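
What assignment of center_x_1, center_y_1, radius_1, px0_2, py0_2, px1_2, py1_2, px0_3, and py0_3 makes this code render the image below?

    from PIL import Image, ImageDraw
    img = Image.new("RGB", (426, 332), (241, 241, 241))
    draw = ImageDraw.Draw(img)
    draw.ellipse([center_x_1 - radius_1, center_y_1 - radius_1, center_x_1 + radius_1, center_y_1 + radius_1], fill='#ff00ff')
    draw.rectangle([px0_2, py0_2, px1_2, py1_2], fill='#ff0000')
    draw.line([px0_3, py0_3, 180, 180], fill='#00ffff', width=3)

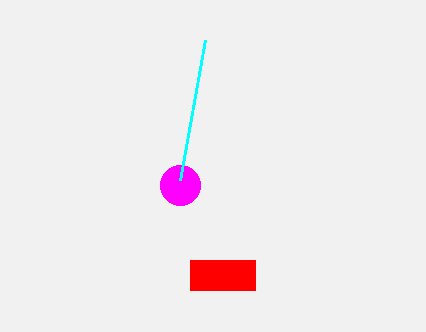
center_x_1 = 180, center_y_1 = 185, radius_1 = 20, px0_2 = 190, py0_2 = 260, px1_2 = 255, py1_2 = 290, px0_3 = 205, py0_3 = 40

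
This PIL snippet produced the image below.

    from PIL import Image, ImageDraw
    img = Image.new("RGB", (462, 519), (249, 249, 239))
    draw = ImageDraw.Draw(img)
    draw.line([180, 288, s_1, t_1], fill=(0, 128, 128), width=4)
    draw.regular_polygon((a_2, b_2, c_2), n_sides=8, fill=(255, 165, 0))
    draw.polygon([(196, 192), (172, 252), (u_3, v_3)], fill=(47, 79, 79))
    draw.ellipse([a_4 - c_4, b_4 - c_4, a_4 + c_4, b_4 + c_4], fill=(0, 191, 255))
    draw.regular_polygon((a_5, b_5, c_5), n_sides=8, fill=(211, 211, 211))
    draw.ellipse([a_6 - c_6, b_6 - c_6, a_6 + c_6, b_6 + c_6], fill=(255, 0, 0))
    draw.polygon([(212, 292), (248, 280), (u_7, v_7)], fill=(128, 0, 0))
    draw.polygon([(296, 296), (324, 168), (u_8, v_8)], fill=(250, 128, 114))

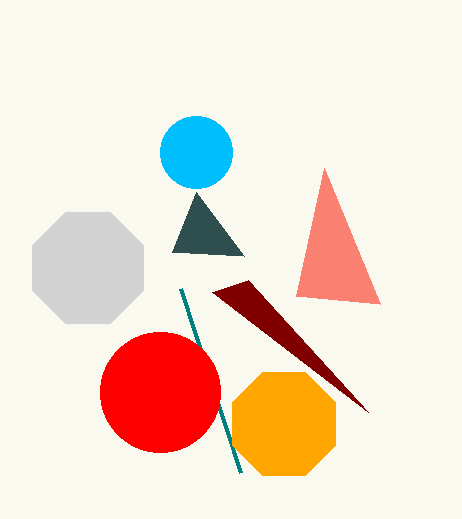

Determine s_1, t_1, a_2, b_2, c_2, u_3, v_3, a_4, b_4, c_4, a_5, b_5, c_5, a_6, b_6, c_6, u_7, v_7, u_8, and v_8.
s_1 = 240, t_1 = 472, a_2 = 284, b_2 = 424, c_2 = 56, u_3 = 244, v_3 = 256, a_4 = 196, b_4 = 152, c_4 = 36, a_5 = 88, b_5 = 268, c_5 = 60, a_6 = 160, b_6 = 392, c_6 = 60, u_7 = 368, v_7 = 412, u_8 = 380, v_8 = 304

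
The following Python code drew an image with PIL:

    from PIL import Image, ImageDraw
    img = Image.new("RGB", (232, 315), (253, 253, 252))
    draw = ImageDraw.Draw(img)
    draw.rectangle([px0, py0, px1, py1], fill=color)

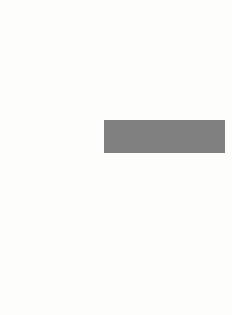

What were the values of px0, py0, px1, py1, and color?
px0 = 104
py0 = 120
px1 = 224
py1 = 152
color = 'gray'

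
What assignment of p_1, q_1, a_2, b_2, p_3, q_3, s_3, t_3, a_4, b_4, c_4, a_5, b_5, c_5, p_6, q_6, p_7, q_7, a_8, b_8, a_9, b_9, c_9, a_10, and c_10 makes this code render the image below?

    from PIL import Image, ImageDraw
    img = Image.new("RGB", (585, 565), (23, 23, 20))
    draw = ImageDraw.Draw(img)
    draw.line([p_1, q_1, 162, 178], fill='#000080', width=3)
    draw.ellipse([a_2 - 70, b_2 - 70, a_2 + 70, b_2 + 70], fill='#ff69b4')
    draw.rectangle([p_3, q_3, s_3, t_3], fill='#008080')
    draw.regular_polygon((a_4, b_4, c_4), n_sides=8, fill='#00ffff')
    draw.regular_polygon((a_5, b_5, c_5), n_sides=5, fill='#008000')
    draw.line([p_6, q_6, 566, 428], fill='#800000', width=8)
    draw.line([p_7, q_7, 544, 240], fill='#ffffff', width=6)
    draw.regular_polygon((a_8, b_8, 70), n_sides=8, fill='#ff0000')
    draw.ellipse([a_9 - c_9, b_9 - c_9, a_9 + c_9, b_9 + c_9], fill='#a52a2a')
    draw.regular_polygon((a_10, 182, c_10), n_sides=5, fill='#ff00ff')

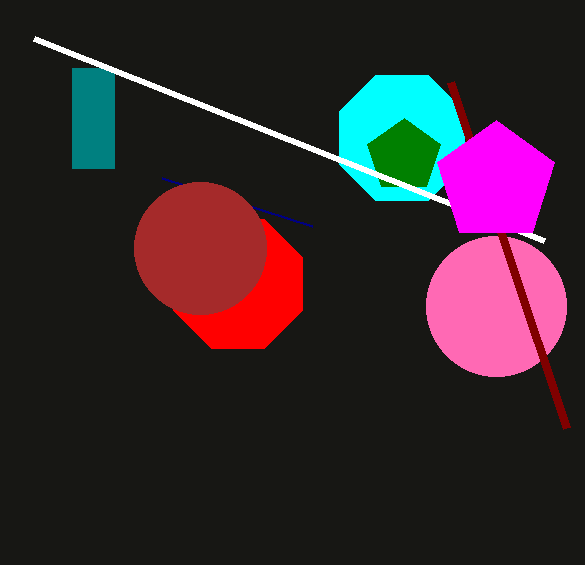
p_1 = 312; q_1 = 226; a_2 = 496; b_2 = 306; p_3 = 72; q_3 = 68; s_3 = 114; t_3 = 168; a_4 = 402; b_4 = 138; c_4 = 68; a_5 = 404; b_5 = 156; c_5 = 38; p_6 = 450; q_6 = 82; p_7 = 34; q_7 = 38; a_8 = 238; b_8 = 284; a_9 = 200; b_9 = 248; c_9 = 66; a_10 = 496; c_10 = 62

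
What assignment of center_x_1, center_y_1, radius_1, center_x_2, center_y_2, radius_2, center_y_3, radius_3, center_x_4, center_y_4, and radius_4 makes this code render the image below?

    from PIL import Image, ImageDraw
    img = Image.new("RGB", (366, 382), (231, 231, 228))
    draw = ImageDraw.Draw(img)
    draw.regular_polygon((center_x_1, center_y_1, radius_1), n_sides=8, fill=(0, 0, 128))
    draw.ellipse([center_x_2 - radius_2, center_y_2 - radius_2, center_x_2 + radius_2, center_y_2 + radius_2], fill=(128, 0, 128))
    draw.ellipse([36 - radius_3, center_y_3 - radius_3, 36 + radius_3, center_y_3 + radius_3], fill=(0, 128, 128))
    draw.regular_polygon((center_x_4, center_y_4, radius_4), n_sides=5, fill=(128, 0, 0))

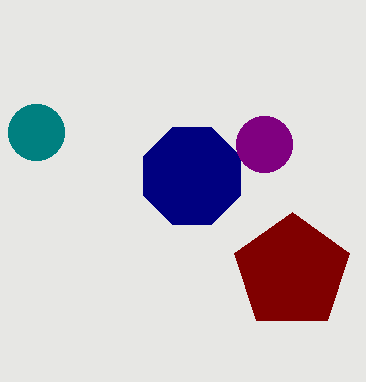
center_x_1 = 192, center_y_1 = 176, radius_1 = 52, center_x_2 = 264, center_y_2 = 144, radius_2 = 28, center_y_3 = 132, radius_3 = 28, center_x_4 = 292, center_y_4 = 272, radius_4 = 60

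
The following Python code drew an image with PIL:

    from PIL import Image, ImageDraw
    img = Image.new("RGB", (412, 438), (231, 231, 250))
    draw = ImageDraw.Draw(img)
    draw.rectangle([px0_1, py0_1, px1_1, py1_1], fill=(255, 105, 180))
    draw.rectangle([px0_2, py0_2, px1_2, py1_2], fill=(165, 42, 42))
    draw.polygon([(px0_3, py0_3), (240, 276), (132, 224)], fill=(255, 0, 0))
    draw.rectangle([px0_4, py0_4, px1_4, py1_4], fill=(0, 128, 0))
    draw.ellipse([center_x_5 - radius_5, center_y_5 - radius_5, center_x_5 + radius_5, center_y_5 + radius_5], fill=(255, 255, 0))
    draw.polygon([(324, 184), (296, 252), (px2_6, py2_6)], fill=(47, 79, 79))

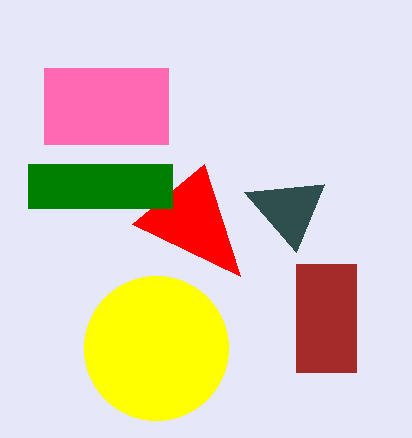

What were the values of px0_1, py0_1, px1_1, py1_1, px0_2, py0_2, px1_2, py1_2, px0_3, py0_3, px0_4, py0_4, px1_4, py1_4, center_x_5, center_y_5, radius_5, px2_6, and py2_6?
px0_1 = 44; py0_1 = 68; px1_1 = 168; py1_1 = 144; px0_2 = 296; py0_2 = 264; px1_2 = 356; py1_2 = 372; px0_3 = 204; py0_3 = 164; px0_4 = 28; py0_4 = 164; px1_4 = 172; py1_4 = 208; center_x_5 = 156; center_y_5 = 348; radius_5 = 72; px2_6 = 244; py2_6 = 192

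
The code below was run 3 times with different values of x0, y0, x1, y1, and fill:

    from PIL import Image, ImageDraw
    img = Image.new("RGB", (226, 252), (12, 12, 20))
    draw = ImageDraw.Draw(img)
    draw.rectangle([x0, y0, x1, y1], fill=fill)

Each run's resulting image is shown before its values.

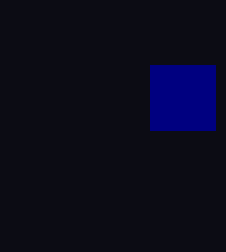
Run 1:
x0 = 150
y0 = 65
x1 = 215
y1 = 130
fill = 'navy'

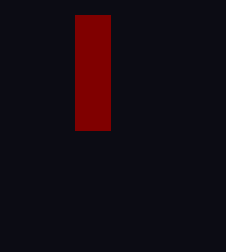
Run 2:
x0 = 75
y0 = 15
x1 = 110
y1 = 130
fill = 'maroon'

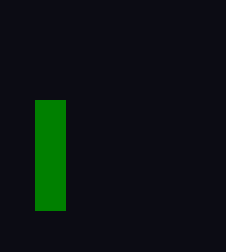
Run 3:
x0 = 35; y0 = 100; x1 = 65; y1 = 210; fill = 'green'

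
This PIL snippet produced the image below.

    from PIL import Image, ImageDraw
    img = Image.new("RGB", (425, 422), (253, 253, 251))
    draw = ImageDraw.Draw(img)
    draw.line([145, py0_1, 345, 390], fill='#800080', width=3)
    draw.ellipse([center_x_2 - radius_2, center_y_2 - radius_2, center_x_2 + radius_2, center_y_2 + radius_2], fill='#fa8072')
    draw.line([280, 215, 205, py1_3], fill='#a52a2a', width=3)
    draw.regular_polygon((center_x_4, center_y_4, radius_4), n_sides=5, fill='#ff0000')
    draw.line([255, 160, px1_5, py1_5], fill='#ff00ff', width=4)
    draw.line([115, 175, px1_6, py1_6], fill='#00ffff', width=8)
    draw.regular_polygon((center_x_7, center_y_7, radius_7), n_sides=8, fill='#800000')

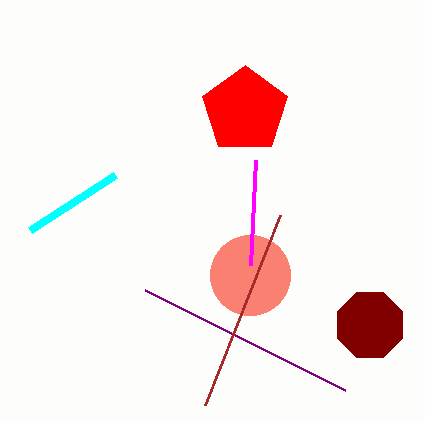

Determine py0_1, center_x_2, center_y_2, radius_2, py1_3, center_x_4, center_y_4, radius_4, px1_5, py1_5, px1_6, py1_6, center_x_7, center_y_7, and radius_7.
py0_1 = 290
center_x_2 = 250
center_y_2 = 275
radius_2 = 40
py1_3 = 405
center_x_4 = 245
center_y_4 = 110
radius_4 = 45
px1_5 = 250
py1_5 = 265
px1_6 = 30
py1_6 = 230
center_x_7 = 370
center_y_7 = 325
radius_7 = 35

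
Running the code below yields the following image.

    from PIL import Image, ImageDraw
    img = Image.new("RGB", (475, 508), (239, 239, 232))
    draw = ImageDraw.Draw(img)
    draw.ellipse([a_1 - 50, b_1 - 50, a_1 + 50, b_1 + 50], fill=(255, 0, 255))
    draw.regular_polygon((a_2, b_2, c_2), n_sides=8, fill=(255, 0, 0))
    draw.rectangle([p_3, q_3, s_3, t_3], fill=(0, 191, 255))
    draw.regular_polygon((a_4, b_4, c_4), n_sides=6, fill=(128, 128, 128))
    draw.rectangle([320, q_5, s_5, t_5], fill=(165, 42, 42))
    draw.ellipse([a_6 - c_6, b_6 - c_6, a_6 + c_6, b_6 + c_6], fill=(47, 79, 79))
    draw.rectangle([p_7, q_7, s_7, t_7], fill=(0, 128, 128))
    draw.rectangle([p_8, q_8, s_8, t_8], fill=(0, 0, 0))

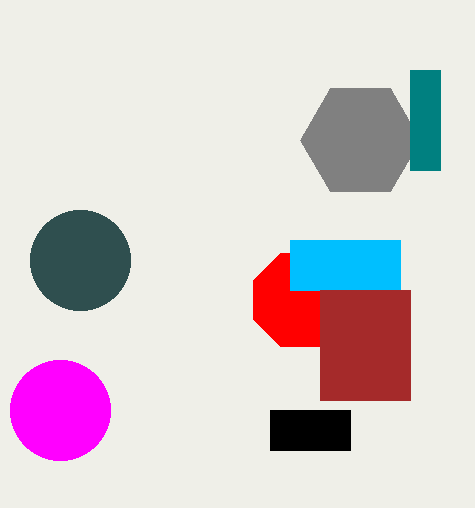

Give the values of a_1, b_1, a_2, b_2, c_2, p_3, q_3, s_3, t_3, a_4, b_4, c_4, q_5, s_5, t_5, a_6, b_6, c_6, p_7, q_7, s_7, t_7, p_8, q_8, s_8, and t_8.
a_1 = 60
b_1 = 410
a_2 = 300
b_2 = 300
c_2 = 50
p_3 = 290
q_3 = 240
s_3 = 400
t_3 = 290
a_4 = 360
b_4 = 140
c_4 = 60
q_5 = 290
s_5 = 410
t_5 = 400
a_6 = 80
b_6 = 260
c_6 = 50
p_7 = 410
q_7 = 70
s_7 = 440
t_7 = 170
p_8 = 270
q_8 = 410
s_8 = 350
t_8 = 450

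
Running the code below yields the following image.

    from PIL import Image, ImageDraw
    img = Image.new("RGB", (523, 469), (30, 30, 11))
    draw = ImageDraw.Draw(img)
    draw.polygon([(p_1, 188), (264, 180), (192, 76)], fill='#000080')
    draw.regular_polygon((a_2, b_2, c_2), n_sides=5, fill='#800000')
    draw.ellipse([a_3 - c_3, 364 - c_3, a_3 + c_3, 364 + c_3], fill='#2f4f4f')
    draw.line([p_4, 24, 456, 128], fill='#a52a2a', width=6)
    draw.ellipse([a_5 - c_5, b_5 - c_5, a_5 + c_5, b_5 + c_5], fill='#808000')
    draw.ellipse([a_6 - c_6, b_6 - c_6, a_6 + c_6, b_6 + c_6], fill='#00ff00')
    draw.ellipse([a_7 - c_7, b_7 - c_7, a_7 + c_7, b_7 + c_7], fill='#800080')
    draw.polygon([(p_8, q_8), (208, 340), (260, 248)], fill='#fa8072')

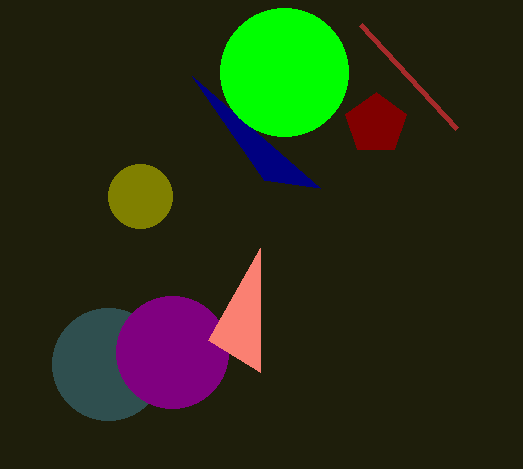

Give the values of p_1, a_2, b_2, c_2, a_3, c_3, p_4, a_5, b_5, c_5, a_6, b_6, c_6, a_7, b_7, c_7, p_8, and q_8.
p_1 = 320; a_2 = 376; b_2 = 124; c_2 = 32; a_3 = 108; c_3 = 56; p_4 = 360; a_5 = 140; b_5 = 196; c_5 = 32; a_6 = 284; b_6 = 72; c_6 = 64; a_7 = 172; b_7 = 352; c_7 = 56; p_8 = 260; q_8 = 372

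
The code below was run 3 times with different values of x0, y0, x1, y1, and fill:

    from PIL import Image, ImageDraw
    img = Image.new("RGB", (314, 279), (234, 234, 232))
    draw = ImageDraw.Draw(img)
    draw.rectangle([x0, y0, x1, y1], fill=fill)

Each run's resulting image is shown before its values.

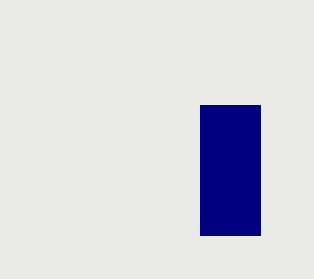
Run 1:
x0 = 200
y0 = 105
x1 = 260
y1 = 235
fill = 'navy'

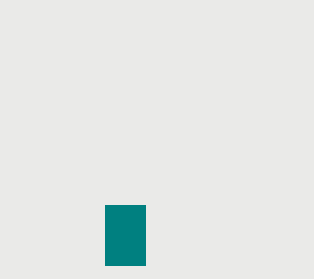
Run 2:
x0 = 105
y0 = 205
x1 = 145
y1 = 265
fill = 'teal'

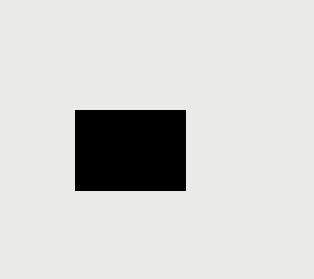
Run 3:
x0 = 75, y0 = 110, x1 = 185, y1 = 190, fill = 'black'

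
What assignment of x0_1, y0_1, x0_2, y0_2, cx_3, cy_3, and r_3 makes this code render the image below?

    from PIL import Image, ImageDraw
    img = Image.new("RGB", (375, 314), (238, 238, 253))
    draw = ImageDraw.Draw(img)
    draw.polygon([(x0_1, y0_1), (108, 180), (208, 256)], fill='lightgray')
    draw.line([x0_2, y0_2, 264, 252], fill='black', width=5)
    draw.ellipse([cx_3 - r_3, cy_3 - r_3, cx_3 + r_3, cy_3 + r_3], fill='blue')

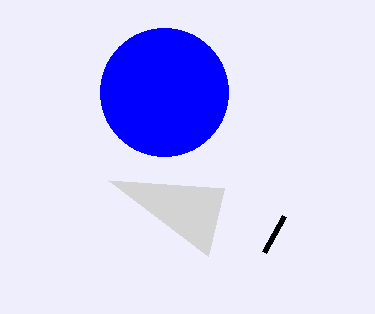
x0_1 = 224; y0_1 = 188; x0_2 = 284; y0_2 = 216; cx_3 = 164; cy_3 = 92; r_3 = 64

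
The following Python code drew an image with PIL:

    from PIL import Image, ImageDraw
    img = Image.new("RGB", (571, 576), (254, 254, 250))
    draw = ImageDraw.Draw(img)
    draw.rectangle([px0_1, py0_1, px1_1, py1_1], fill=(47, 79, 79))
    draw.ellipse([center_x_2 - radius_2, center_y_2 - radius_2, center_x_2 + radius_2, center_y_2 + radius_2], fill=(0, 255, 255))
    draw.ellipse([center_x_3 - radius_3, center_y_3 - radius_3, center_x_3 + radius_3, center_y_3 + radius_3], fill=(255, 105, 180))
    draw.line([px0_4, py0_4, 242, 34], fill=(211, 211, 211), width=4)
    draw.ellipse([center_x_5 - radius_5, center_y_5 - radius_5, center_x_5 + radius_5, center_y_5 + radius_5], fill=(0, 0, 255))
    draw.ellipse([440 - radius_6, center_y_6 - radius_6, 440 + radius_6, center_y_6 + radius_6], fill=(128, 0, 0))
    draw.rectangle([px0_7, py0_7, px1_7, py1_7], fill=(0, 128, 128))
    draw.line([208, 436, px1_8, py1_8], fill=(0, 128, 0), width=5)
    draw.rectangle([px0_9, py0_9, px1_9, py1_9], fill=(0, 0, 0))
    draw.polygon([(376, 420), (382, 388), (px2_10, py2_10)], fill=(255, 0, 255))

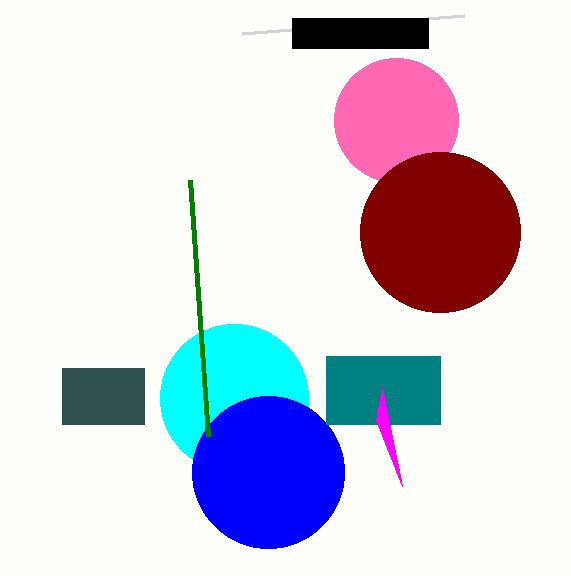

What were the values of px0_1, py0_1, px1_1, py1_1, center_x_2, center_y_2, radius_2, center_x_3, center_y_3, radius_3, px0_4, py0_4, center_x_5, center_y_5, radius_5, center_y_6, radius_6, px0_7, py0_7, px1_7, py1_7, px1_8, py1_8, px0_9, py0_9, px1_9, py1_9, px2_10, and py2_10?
px0_1 = 62
py0_1 = 368
px1_1 = 144
py1_1 = 424
center_x_2 = 234
center_y_2 = 398
radius_2 = 74
center_x_3 = 396
center_y_3 = 120
radius_3 = 62
px0_4 = 464
py0_4 = 16
center_x_5 = 268
center_y_5 = 472
radius_5 = 76
center_y_6 = 232
radius_6 = 80
px0_7 = 326
py0_7 = 356
px1_7 = 440
py1_7 = 424
px1_8 = 190
py1_8 = 180
px0_9 = 292
py0_9 = 18
px1_9 = 428
py1_9 = 48
px2_10 = 402
py2_10 = 486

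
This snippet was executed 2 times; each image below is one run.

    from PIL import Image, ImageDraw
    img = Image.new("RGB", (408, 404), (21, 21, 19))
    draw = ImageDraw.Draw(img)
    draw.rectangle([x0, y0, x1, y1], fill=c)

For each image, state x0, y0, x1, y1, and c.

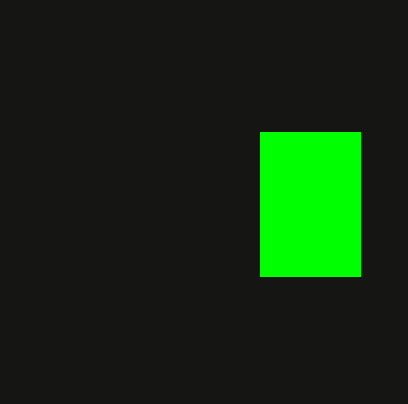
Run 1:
x0 = 260
y0 = 132
x1 = 360
y1 = 276
c = 'lime'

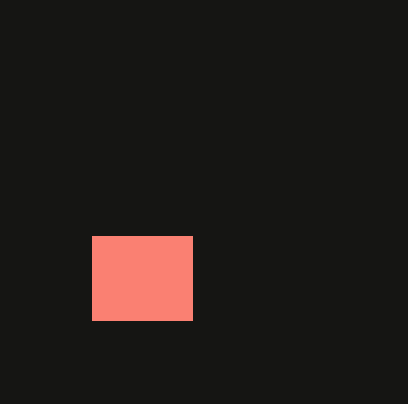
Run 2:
x0 = 92, y0 = 236, x1 = 192, y1 = 320, c = 'salmon'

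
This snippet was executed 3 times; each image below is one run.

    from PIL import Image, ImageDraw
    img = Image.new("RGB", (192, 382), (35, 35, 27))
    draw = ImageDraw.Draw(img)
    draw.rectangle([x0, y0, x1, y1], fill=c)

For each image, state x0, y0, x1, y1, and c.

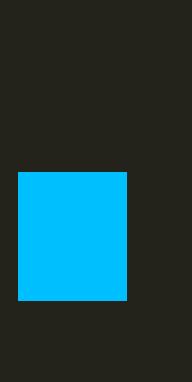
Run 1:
x0 = 18
y0 = 172
x1 = 126
y1 = 300
c = 'deepskyblue'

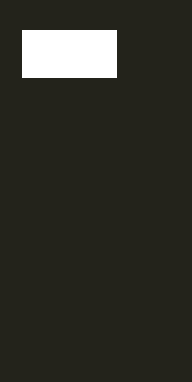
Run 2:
x0 = 22, y0 = 30, x1 = 116, y1 = 77, c = 'white'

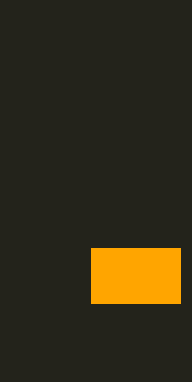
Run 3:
x0 = 91; y0 = 248; x1 = 180; y1 = 303; c = 'orange'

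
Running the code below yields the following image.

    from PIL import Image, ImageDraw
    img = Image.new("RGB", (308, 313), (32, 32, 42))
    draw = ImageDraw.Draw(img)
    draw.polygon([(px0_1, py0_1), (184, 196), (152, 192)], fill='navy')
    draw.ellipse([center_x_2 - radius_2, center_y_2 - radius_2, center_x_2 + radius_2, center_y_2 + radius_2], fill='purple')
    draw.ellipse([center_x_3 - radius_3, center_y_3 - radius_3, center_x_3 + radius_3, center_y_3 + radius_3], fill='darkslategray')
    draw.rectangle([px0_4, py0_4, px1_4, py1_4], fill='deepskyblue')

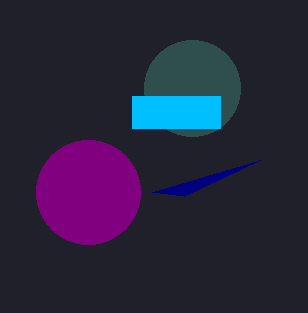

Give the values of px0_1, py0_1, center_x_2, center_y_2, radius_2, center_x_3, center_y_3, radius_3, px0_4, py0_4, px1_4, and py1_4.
px0_1 = 260
py0_1 = 160
center_x_2 = 88
center_y_2 = 192
radius_2 = 52
center_x_3 = 192
center_y_3 = 88
radius_3 = 48
px0_4 = 132
py0_4 = 96
px1_4 = 220
py1_4 = 128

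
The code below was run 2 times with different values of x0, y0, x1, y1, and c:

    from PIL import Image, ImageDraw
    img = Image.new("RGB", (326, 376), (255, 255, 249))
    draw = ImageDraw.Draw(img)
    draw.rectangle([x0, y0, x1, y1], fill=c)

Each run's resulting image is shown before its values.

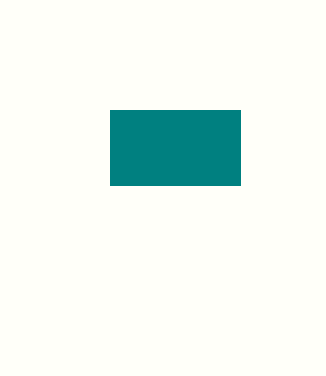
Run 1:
x0 = 110; y0 = 110; x1 = 240; y1 = 185; c = 'teal'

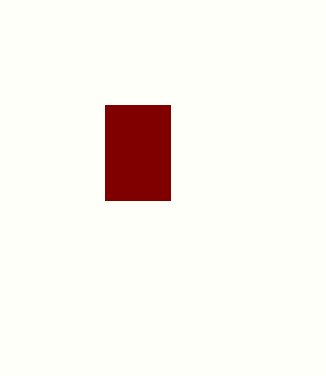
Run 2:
x0 = 105; y0 = 105; x1 = 170; y1 = 200; c = 'maroon'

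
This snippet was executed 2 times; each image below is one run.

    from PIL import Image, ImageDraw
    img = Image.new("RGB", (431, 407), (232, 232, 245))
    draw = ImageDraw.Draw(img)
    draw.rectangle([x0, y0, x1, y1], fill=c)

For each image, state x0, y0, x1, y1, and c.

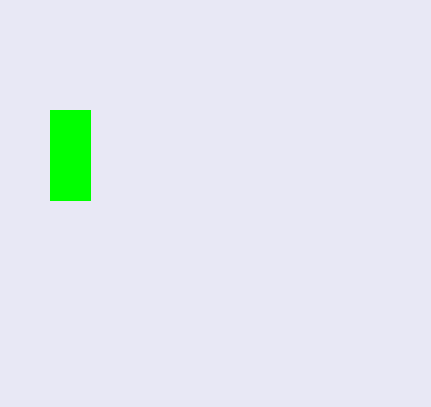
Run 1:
x0 = 50; y0 = 110; x1 = 90; y1 = 200; c = 'lime'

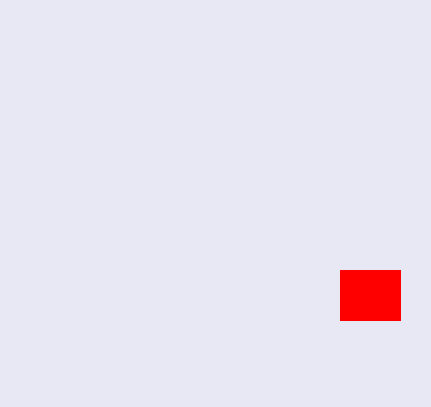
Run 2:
x0 = 340; y0 = 270; x1 = 400; y1 = 320; c = 'red'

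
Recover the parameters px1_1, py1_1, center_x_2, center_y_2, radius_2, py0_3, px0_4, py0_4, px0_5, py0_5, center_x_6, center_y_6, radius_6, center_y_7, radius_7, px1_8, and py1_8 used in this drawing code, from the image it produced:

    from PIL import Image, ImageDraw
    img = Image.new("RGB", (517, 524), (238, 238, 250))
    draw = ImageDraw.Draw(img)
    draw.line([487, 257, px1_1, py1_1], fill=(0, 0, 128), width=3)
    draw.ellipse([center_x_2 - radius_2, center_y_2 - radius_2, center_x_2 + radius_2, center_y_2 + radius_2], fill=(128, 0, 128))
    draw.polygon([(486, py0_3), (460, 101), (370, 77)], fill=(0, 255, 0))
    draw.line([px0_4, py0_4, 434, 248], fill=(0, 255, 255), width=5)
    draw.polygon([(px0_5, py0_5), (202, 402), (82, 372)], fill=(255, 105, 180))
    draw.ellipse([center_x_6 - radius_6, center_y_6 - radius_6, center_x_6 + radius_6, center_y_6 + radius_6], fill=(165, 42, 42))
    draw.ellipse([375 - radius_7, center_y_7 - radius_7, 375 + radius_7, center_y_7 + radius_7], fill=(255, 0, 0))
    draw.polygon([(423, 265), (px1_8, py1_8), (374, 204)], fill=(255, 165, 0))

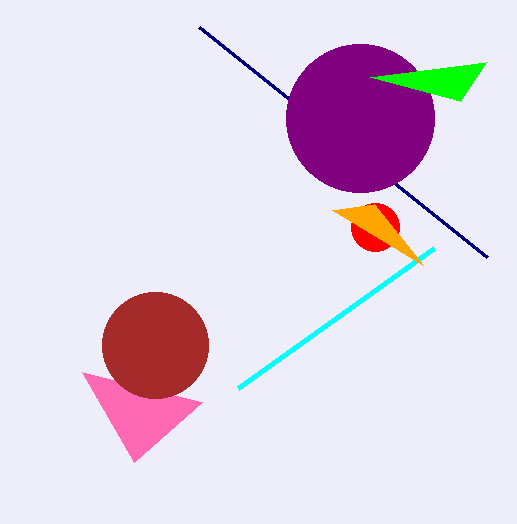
px1_1 = 199, py1_1 = 27, center_x_2 = 360, center_y_2 = 118, radius_2 = 74, py0_3 = 62, px0_4 = 238, py0_4 = 388, px0_5 = 134, py0_5 = 462, center_x_6 = 155, center_y_6 = 345, radius_6 = 53, center_y_7 = 227, radius_7 = 24, px1_8 = 332, py1_8 = 210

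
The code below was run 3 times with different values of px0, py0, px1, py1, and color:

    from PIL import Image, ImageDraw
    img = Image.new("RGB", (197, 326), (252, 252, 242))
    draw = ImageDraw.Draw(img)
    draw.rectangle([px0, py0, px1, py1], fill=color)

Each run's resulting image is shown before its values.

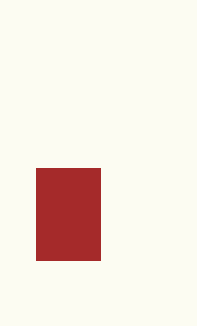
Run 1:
px0 = 36
py0 = 168
px1 = 100
py1 = 260
color = 'brown'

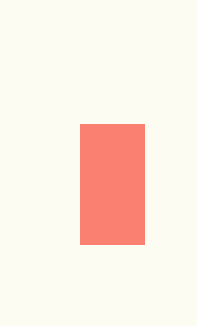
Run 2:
px0 = 80, py0 = 124, px1 = 144, py1 = 244, color = 'salmon'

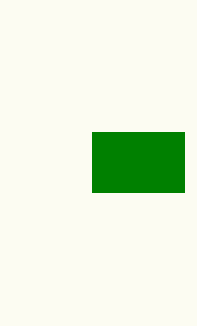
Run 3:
px0 = 92
py0 = 132
px1 = 184
py1 = 192
color = 'green'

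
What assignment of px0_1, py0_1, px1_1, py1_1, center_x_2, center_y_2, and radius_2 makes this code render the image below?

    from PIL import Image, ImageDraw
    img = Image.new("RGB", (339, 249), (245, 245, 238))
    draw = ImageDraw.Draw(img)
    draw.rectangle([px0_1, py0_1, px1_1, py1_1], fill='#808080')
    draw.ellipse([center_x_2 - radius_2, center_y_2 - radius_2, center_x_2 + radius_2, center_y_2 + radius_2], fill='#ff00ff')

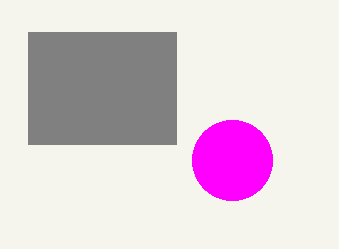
px0_1 = 28; py0_1 = 32; px1_1 = 176; py1_1 = 144; center_x_2 = 232; center_y_2 = 160; radius_2 = 40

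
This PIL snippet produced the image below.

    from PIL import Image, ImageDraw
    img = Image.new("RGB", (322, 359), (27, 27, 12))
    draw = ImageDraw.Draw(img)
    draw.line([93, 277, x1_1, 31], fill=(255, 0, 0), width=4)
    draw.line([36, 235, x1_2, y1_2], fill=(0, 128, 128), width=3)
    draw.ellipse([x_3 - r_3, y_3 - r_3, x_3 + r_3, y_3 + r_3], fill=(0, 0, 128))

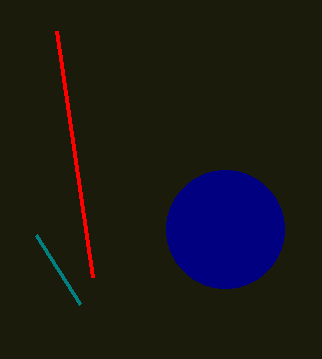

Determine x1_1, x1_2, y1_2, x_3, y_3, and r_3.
x1_1 = 57; x1_2 = 80; y1_2 = 304; x_3 = 225; y_3 = 229; r_3 = 59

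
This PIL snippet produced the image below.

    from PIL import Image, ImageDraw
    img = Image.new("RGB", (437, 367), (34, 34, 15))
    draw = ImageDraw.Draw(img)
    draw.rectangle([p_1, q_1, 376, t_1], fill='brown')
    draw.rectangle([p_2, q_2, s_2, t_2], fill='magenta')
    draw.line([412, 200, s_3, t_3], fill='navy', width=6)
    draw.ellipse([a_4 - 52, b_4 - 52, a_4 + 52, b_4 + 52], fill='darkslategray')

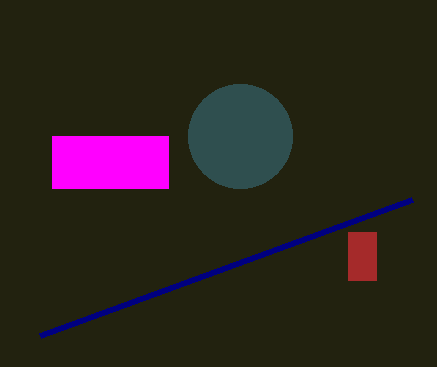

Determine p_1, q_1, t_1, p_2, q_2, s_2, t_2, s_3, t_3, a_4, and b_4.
p_1 = 348
q_1 = 232
t_1 = 280
p_2 = 52
q_2 = 136
s_2 = 168
t_2 = 188
s_3 = 40
t_3 = 336
a_4 = 240
b_4 = 136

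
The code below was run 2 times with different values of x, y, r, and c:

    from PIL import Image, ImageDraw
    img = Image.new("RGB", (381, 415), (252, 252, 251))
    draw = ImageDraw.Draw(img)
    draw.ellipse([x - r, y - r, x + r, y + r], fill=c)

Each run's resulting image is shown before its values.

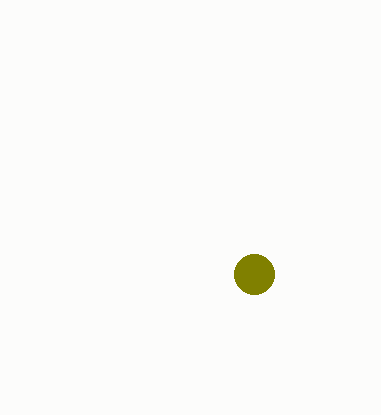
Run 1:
x = 254; y = 274; r = 20; c = 'olive'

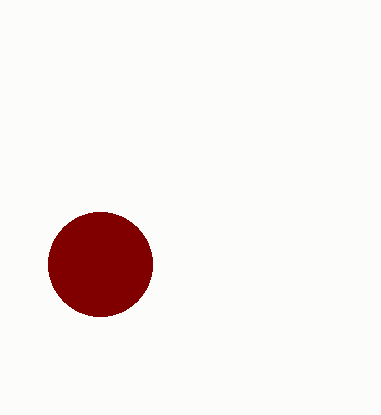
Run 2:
x = 100
y = 264
r = 52
c = 'maroon'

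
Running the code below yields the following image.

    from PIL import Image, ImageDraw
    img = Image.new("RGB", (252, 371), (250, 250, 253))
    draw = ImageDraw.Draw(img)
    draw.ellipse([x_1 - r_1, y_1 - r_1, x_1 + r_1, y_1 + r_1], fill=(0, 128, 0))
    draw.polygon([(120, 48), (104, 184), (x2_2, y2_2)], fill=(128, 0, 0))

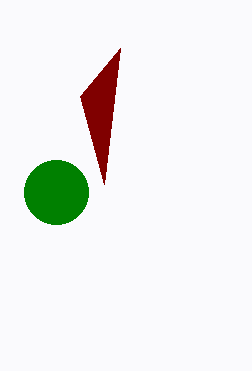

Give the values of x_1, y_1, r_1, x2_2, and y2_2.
x_1 = 56; y_1 = 192; r_1 = 32; x2_2 = 80; y2_2 = 96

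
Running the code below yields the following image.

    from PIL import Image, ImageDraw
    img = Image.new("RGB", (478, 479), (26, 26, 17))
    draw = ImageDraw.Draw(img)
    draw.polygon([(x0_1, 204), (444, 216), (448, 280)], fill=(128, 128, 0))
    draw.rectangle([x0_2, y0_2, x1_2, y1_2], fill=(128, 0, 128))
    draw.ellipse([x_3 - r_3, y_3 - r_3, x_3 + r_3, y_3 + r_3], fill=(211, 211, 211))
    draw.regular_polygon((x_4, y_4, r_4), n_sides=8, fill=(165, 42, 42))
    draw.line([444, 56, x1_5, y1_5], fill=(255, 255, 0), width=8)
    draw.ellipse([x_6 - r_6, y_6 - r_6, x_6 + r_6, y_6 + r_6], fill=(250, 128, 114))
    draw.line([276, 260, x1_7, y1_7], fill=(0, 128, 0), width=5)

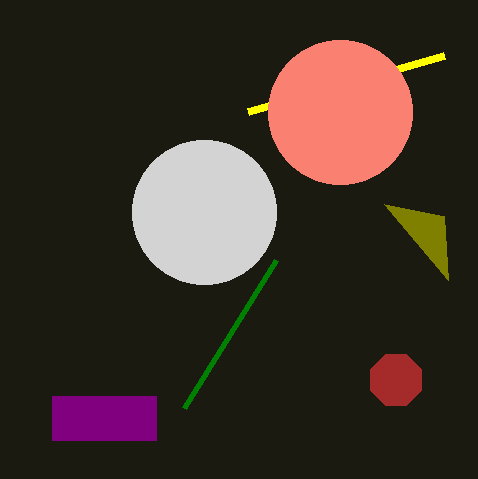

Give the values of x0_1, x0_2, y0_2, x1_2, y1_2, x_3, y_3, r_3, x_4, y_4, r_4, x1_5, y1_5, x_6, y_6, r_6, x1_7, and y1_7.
x0_1 = 384, x0_2 = 52, y0_2 = 396, x1_2 = 156, y1_2 = 440, x_3 = 204, y_3 = 212, r_3 = 72, x_4 = 396, y_4 = 380, r_4 = 28, x1_5 = 248, y1_5 = 112, x_6 = 340, y_6 = 112, r_6 = 72, x1_7 = 184, y1_7 = 408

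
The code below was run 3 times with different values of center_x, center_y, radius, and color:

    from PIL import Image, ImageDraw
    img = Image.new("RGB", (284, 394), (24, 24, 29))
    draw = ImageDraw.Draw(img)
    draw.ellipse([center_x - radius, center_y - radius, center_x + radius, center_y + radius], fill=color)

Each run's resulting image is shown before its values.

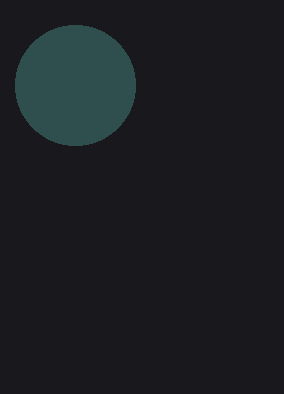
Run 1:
center_x = 75
center_y = 85
radius = 60
color = 'darkslategray'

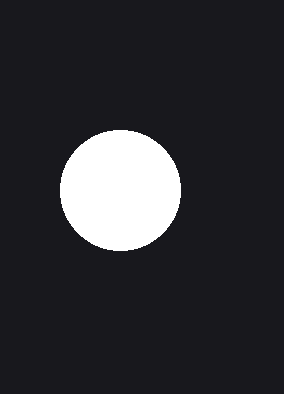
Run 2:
center_x = 120; center_y = 190; radius = 60; color = 'white'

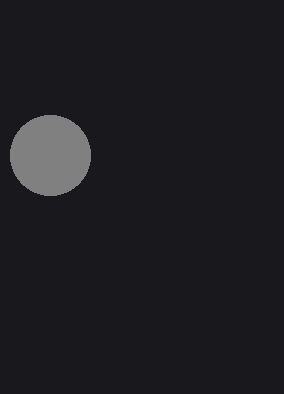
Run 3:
center_x = 50
center_y = 155
radius = 40
color = 'gray'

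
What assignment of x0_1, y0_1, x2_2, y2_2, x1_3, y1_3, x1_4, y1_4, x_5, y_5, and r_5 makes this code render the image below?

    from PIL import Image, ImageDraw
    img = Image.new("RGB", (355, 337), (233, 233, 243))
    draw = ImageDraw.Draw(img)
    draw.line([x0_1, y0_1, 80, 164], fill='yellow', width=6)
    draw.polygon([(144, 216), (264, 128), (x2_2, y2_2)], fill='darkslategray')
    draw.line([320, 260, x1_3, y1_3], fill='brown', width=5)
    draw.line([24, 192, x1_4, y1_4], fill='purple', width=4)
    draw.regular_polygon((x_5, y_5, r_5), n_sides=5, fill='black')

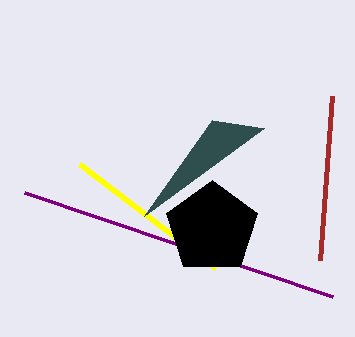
x0_1 = 216
y0_1 = 268
x2_2 = 212
y2_2 = 120
x1_3 = 332
y1_3 = 96
x1_4 = 332
y1_4 = 296
x_5 = 212
y_5 = 228
r_5 = 48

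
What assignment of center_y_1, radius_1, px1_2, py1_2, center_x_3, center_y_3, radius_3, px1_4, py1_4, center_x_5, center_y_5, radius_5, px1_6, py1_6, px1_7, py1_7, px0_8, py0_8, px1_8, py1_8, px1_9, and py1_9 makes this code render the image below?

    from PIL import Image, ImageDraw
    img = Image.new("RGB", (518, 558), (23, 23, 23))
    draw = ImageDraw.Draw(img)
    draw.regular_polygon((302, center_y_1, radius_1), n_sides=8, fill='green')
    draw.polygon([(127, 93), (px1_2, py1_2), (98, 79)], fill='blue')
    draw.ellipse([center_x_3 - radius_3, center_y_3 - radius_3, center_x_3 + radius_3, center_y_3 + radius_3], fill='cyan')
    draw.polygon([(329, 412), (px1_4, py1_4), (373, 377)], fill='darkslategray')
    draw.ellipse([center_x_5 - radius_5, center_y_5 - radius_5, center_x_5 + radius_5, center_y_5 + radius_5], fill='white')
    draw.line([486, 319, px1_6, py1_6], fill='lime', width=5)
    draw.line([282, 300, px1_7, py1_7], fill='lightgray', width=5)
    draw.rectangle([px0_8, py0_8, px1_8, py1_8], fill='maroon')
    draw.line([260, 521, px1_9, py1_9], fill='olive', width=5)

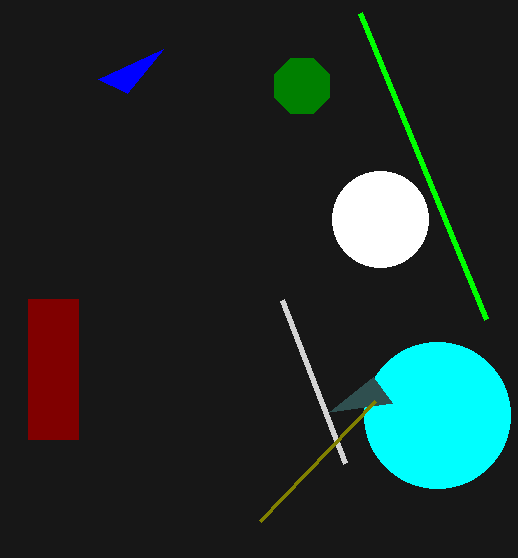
center_y_1 = 86; radius_1 = 30; px1_2 = 163; py1_2 = 49; center_x_3 = 437; center_y_3 = 415; radius_3 = 73; px1_4 = 392; py1_4 = 403; center_x_5 = 380; center_y_5 = 219; radius_5 = 48; px1_6 = 360; py1_6 = 13; px1_7 = 345; py1_7 = 463; px0_8 = 28; py0_8 = 299; px1_8 = 78; py1_8 = 439; px1_9 = 375; py1_9 = 401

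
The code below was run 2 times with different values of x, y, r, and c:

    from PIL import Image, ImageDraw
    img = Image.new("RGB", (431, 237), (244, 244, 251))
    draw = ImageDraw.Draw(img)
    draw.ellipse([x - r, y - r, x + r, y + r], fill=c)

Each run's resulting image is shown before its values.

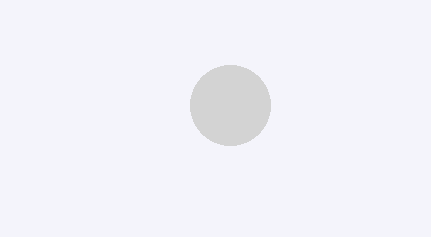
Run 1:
x = 230, y = 105, r = 40, c = 'lightgray'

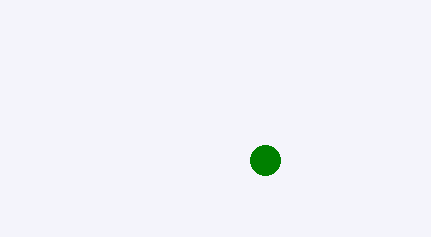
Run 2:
x = 265; y = 160; r = 15; c = 'green'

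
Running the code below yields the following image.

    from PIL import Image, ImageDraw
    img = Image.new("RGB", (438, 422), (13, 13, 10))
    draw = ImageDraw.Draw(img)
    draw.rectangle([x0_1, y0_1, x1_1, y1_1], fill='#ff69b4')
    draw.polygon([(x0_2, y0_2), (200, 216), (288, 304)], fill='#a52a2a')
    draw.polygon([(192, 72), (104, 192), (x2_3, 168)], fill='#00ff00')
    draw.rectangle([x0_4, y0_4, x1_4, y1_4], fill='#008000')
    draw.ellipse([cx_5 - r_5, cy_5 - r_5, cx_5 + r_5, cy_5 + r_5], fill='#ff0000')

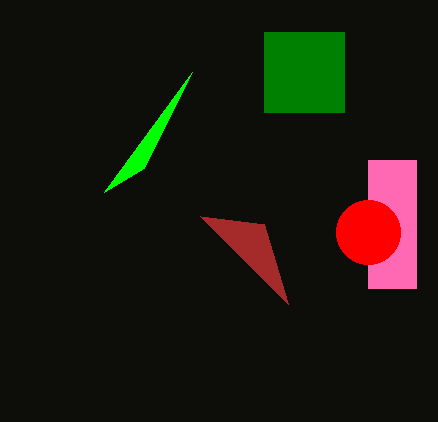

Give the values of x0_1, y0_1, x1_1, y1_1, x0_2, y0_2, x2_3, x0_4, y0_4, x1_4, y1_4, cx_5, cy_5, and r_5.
x0_1 = 368; y0_1 = 160; x1_1 = 416; y1_1 = 288; x0_2 = 264; y0_2 = 224; x2_3 = 144; x0_4 = 264; y0_4 = 32; x1_4 = 344; y1_4 = 112; cx_5 = 368; cy_5 = 232; r_5 = 32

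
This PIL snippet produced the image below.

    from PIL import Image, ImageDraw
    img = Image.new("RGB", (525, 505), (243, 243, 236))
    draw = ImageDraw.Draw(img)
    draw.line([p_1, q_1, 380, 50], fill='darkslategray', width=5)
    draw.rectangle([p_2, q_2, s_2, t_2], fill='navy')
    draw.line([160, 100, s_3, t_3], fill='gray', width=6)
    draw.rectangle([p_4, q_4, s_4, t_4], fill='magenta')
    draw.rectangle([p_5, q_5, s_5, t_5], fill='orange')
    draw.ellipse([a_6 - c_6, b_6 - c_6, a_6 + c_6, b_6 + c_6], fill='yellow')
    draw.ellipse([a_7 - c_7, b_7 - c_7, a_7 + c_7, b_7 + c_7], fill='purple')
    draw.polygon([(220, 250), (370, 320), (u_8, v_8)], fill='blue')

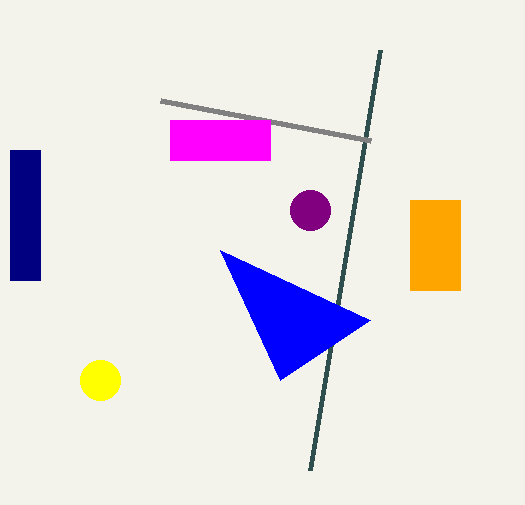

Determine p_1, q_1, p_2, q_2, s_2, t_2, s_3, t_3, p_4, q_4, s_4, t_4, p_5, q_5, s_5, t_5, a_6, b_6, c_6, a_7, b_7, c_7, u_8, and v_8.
p_1 = 310, q_1 = 470, p_2 = 10, q_2 = 150, s_2 = 40, t_2 = 280, s_3 = 370, t_3 = 140, p_4 = 170, q_4 = 120, s_4 = 270, t_4 = 160, p_5 = 410, q_5 = 200, s_5 = 460, t_5 = 290, a_6 = 100, b_6 = 380, c_6 = 20, a_7 = 310, b_7 = 210, c_7 = 20, u_8 = 280, v_8 = 380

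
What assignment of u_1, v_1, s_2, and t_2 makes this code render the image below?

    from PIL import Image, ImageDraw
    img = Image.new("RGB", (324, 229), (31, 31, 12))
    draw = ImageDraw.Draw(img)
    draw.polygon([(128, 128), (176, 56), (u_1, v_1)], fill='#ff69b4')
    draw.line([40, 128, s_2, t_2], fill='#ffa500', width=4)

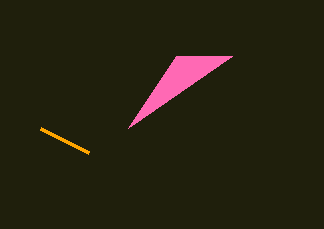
u_1 = 232; v_1 = 56; s_2 = 88; t_2 = 152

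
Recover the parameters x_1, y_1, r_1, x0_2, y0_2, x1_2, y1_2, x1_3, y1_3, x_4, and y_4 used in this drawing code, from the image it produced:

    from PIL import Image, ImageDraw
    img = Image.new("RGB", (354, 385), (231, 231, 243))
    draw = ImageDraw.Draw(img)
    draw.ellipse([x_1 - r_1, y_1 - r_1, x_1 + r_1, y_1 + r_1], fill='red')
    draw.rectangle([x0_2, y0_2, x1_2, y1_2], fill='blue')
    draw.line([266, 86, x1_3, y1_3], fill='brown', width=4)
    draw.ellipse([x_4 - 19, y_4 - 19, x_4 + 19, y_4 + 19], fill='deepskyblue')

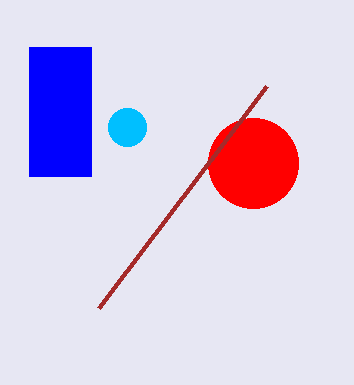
x_1 = 253
y_1 = 163
r_1 = 45
x0_2 = 29
y0_2 = 47
x1_2 = 91
y1_2 = 176
x1_3 = 98
y1_3 = 308
x_4 = 127
y_4 = 127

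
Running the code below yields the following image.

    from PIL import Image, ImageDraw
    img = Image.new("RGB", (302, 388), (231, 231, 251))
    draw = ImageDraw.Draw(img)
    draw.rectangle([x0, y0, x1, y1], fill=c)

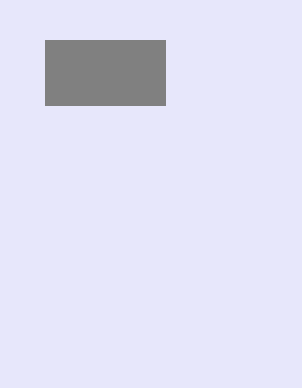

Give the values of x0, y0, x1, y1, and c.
x0 = 45
y0 = 40
x1 = 165
y1 = 105
c = 'gray'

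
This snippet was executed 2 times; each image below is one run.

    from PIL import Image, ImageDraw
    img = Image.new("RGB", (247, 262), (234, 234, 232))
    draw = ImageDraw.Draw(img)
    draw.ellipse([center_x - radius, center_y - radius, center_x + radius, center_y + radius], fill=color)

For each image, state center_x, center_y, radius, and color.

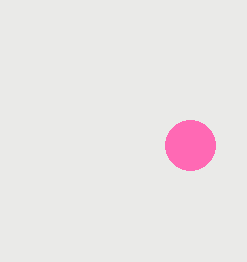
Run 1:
center_x = 190, center_y = 145, radius = 25, color = 'hotpink'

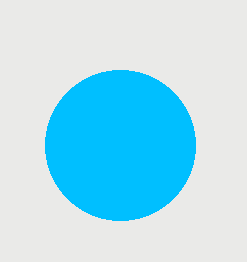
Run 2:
center_x = 120; center_y = 145; radius = 75; color = 'deepskyblue'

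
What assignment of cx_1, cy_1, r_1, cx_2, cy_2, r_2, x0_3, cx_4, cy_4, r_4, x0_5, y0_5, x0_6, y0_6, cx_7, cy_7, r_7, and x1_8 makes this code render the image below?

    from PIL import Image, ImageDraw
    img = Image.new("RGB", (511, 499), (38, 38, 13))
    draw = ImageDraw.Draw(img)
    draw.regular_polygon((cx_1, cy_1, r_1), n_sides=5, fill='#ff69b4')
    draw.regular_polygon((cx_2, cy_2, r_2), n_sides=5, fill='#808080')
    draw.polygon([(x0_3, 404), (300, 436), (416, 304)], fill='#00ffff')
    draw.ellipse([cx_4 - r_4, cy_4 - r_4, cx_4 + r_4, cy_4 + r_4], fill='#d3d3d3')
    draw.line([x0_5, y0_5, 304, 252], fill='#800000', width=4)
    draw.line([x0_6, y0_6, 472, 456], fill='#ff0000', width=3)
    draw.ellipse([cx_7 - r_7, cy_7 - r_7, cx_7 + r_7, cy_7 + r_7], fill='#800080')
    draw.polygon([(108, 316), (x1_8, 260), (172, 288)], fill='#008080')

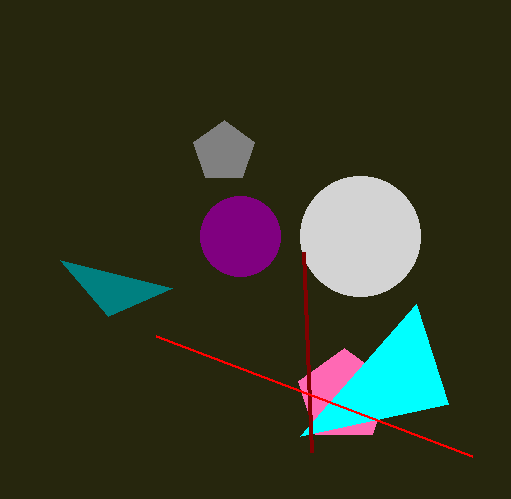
cx_1 = 344, cy_1 = 396, r_1 = 48, cx_2 = 224, cy_2 = 152, r_2 = 32, x0_3 = 448, cx_4 = 360, cy_4 = 236, r_4 = 60, x0_5 = 312, y0_5 = 452, x0_6 = 156, y0_6 = 336, cx_7 = 240, cy_7 = 236, r_7 = 40, x1_8 = 60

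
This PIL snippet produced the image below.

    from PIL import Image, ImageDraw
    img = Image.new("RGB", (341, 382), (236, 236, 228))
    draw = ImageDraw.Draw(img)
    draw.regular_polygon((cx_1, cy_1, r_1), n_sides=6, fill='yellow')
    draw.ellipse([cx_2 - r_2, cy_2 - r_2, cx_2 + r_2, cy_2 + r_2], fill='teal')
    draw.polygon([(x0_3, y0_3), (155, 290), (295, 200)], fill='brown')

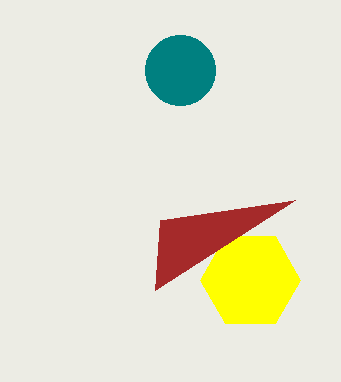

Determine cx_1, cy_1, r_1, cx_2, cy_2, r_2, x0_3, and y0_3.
cx_1 = 250; cy_1 = 280; r_1 = 50; cx_2 = 180; cy_2 = 70; r_2 = 35; x0_3 = 160; y0_3 = 220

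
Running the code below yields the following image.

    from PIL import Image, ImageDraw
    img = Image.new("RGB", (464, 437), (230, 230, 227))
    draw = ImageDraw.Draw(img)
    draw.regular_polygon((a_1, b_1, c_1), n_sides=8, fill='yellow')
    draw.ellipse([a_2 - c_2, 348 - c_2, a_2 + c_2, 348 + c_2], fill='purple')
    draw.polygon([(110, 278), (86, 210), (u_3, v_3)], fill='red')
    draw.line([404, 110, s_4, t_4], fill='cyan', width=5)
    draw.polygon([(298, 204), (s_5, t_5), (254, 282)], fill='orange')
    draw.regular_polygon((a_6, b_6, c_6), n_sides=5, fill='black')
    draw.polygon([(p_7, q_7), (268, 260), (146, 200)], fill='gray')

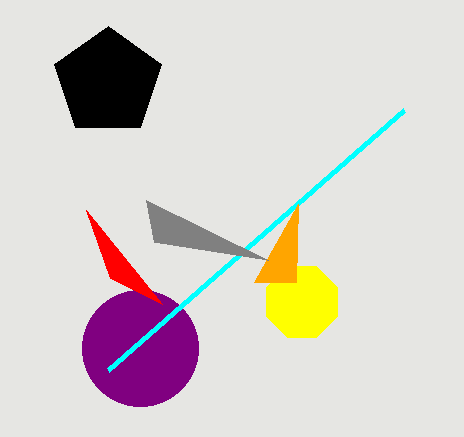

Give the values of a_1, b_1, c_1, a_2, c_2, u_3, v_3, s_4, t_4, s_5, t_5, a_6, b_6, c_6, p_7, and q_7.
a_1 = 302; b_1 = 302; c_1 = 38; a_2 = 140; c_2 = 58; u_3 = 162; v_3 = 304; s_4 = 108; t_4 = 370; s_5 = 296; t_5 = 282; a_6 = 108; b_6 = 82; c_6 = 56; p_7 = 154; q_7 = 242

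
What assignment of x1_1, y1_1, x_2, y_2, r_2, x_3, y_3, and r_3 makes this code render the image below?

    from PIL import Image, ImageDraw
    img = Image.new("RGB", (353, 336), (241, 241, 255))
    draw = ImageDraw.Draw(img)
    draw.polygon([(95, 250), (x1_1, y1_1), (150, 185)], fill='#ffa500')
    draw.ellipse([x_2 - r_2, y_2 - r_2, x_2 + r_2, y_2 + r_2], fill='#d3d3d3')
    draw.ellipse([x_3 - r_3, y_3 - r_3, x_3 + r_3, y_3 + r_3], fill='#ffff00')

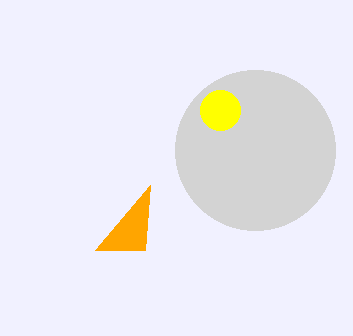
x1_1 = 145, y1_1 = 250, x_2 = 255, y_2 = 150, r_2 = 80, x_3 = 220, y_3 = 110, r_3 = 20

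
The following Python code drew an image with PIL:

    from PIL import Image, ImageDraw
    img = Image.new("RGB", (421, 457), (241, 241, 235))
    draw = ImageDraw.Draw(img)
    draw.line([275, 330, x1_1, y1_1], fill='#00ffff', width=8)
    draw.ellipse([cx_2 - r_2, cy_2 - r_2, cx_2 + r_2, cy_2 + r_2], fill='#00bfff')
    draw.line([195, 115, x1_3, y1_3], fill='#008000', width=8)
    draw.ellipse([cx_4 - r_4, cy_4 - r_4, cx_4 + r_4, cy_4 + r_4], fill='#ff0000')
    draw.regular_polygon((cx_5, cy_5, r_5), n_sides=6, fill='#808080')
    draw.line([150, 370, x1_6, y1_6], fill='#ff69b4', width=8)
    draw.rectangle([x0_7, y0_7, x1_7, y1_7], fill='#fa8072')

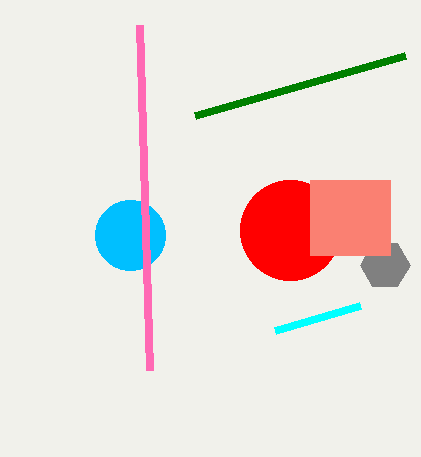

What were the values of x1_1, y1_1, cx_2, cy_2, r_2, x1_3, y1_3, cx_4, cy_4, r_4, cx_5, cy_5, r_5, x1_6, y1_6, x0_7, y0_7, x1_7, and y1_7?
x1_1 = 360
y1_1 = 305
cx_2 = 130
cy_2 = 235
r_2 = 35
x1_3 = 405
y1_3 = 55
cx_4 = 290
cy_4 = 230
r_4 = 50
cx_5 = 385
cy_5 = 265
r_5 = 25
x1_6 = 140
y1_6 = 25
x0_7 = 310
y0_7 = 180
x1_7 = 390
y1_7 = 255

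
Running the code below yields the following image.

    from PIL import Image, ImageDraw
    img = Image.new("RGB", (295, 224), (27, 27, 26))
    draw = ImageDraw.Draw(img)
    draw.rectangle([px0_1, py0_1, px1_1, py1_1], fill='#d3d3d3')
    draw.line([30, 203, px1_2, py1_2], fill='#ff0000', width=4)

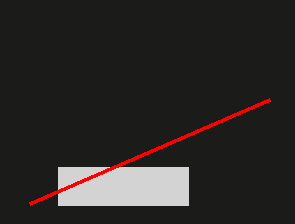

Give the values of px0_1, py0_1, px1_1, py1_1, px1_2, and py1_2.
px0_1 = 58
py0_1 = 167
px1_1 = 188
py1_1 = 205
px1_2 = 270
py1_2 = 99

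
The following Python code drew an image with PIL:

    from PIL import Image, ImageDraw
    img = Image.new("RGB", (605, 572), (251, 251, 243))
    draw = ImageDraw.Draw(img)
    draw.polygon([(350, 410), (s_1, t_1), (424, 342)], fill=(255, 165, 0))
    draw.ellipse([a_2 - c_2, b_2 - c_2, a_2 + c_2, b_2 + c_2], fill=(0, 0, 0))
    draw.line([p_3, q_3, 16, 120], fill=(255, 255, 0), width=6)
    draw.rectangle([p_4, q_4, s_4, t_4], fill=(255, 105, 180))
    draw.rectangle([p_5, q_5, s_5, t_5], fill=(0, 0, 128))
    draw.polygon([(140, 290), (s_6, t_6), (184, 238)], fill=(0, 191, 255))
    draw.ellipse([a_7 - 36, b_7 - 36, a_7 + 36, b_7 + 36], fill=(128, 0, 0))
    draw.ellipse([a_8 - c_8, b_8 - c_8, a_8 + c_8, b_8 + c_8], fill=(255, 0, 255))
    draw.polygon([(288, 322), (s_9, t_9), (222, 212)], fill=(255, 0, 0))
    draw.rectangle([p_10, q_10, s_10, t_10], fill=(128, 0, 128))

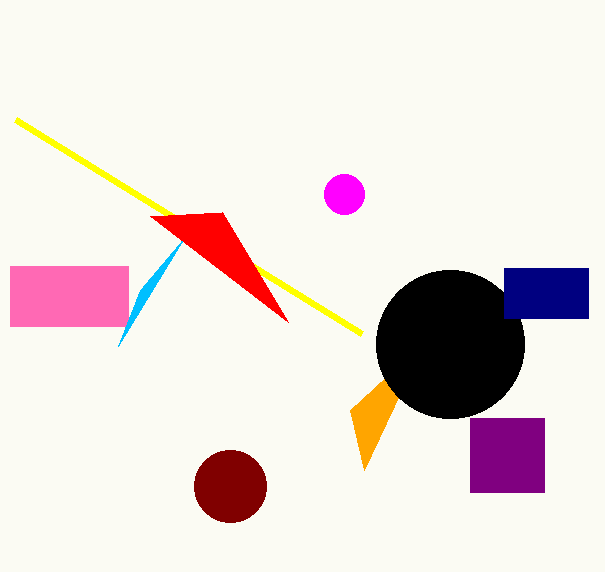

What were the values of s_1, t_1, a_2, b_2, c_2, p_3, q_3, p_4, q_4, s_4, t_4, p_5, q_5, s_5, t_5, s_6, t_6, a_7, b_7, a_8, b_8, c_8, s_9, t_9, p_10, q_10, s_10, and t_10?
s_1 = 364; t_1 = 470; a_2 = 450; b_2 = 344; c_2 = 74; p_3 = 362; q_3 = 334; p_4 = 10; q_4 = 266; s_4 = 128; t_4 = 326; p_5 = 504; q_5 = 268; s_5 = 588; t_5 = 318; s_6 = 118; t_6 = 346; a_7 = 230; b_7 = 486; a_8 = 344; b_8 = 194; c_8 = 20; s_9 = 150; t_9 = 216; p_10 = 470; q_10 = 418; s_10 = 544; t_10 = 492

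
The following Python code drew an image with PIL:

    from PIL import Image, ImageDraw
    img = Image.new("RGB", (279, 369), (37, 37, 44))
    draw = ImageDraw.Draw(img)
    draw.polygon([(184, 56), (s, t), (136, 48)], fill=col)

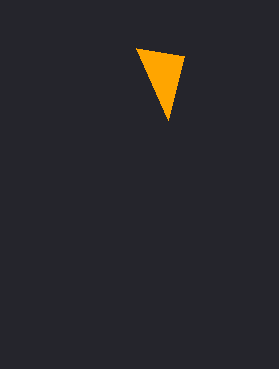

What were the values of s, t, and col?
s = 168, t = 120, col = 'orange'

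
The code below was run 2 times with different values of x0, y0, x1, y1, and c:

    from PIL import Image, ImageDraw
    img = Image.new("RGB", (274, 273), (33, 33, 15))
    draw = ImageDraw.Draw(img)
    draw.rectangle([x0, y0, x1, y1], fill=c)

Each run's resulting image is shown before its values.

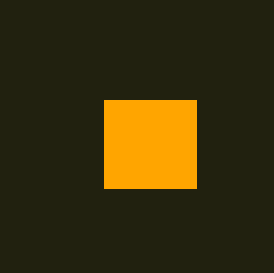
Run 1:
x0 = 104
y0 = 100
x1 = 196
y1 = 188
c = 'orange'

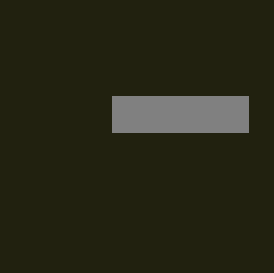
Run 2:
x0 = 112
y0 = 96
x1 = 248
y1 = 132
c = 'gray'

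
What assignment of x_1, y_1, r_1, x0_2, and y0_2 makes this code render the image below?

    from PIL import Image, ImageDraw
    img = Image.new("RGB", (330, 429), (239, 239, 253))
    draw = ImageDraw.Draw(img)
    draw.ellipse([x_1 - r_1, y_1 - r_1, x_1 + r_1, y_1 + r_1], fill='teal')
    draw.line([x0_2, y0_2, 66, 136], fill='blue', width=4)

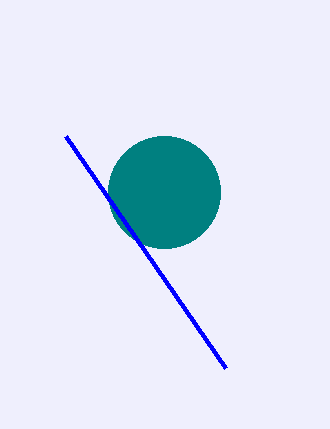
x_1 = 164, y_1 = 192, r_1 = 56, x0_2 = 226, y0_2 = 368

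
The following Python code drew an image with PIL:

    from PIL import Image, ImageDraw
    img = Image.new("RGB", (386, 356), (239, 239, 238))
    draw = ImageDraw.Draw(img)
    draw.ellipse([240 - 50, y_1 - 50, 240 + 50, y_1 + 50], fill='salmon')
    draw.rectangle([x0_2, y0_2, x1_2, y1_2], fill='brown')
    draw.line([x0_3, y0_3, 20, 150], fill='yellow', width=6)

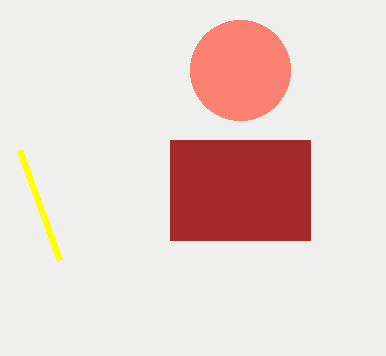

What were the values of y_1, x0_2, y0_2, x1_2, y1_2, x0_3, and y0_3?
y_1 = 70, x0_2 = 170, y0_2 = 140, x1_2 = 310, y1_2 = 240, x0_3 = 60, y0_3 = 260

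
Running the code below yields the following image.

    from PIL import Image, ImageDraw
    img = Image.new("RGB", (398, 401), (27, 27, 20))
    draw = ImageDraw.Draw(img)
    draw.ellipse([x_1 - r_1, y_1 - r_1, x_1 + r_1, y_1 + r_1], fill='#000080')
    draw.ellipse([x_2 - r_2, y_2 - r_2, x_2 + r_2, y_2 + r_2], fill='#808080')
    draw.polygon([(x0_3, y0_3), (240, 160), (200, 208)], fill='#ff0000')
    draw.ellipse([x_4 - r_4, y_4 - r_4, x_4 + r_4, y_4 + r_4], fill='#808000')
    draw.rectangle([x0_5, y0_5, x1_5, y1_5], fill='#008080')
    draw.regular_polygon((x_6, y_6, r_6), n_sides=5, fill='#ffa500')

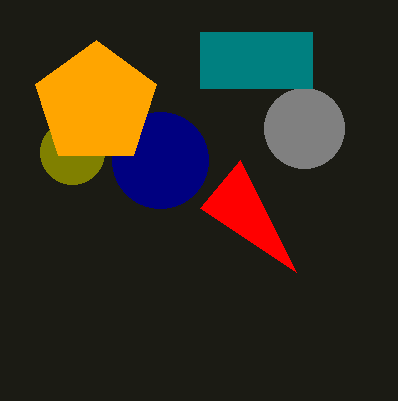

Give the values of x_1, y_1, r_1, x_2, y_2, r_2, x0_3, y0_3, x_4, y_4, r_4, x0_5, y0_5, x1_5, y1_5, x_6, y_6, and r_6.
x_1 = 160; y_1 = 160; r_1 = 48; x_2 = 304; y_2 = 128; r_2 = 40; x0_3 = 296; y0_3 = 272; x_4 = 72; y_4 = 152; r_4 = 32; x0_5 = 200; y0_5 = 32; x1_5 = 312; y1_5 = 88; x_6 = 96; y_6 = 104; r_6 = 64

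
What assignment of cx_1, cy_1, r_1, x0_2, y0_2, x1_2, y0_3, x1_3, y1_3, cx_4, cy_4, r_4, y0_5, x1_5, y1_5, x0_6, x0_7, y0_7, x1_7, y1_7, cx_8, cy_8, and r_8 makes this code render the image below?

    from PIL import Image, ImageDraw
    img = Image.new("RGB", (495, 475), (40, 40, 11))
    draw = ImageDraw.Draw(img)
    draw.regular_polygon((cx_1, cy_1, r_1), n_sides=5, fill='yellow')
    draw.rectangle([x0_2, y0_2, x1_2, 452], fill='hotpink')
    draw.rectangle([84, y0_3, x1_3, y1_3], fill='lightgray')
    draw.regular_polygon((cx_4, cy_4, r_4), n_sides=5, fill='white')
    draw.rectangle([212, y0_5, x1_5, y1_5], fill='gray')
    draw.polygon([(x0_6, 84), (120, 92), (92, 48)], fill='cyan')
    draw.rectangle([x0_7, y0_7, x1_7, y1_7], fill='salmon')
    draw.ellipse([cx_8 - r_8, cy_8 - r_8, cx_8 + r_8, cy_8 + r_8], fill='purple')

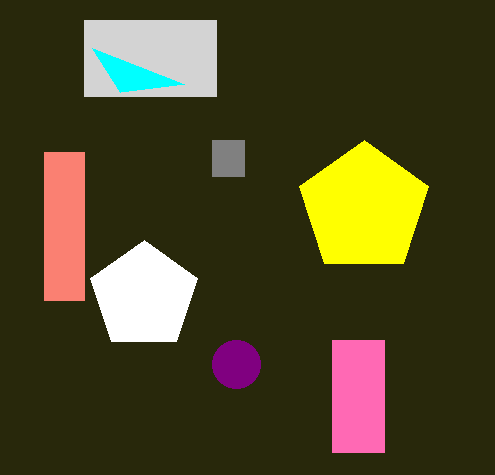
cx_1 = 364, cy_1 = 208, r_1 = 68, x0_2 = 332, y0_2 = 340, x1_2 = 384, y0_3 = 20, x1_3 = 216, y1_3 = 96, cx_4 = 144, cy_4 = 296, r_4 = 56, y0_5 = 140, x1_5 = 244, y1_5 = 176, x0_6 = 184, x0_7 = 44, y0_7 = 152, x1_7 = 84, y1_7 = 300, cx_8 = 236, cy_8 = 364, r_8 = 24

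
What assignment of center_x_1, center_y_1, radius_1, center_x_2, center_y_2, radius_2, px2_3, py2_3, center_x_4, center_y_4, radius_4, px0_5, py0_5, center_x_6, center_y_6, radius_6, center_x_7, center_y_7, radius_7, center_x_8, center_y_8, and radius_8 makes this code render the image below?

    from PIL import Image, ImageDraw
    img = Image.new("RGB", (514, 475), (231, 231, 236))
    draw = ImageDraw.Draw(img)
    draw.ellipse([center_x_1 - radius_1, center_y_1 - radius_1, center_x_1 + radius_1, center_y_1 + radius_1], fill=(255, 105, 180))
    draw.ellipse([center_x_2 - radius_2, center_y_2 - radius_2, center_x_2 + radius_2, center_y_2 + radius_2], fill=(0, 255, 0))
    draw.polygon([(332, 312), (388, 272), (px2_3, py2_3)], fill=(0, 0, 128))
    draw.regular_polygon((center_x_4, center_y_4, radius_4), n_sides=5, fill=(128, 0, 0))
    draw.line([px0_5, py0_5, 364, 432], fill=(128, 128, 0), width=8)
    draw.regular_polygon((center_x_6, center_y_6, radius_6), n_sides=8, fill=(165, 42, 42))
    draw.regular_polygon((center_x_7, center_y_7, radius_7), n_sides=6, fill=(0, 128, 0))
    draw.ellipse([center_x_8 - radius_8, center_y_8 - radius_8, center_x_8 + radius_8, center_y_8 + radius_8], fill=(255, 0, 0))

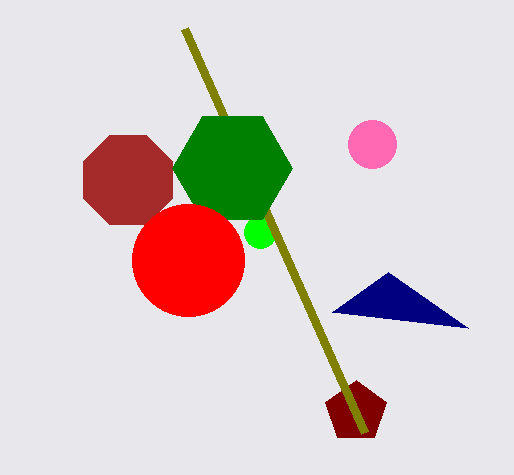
center_x_1 = 372, center_y_1 = 144, radius_1 = 24, center_x_2 = 260, center_y_2 = 232, radius_2 = 16, px2_3 = 468, py2_3 = 328, center_x_4 = 356, center_y_4 = 412, radius_4 = 32, px0_5 = 184, py0_5 = 28, center_x_6 = 128, center_y_6 = 180, radius_6 = 48, center_x_7 = 232, center_y_7 = 168, radius_7 = 60, center_x_8 = 188, center_y_8 = 260, radius_8 = 56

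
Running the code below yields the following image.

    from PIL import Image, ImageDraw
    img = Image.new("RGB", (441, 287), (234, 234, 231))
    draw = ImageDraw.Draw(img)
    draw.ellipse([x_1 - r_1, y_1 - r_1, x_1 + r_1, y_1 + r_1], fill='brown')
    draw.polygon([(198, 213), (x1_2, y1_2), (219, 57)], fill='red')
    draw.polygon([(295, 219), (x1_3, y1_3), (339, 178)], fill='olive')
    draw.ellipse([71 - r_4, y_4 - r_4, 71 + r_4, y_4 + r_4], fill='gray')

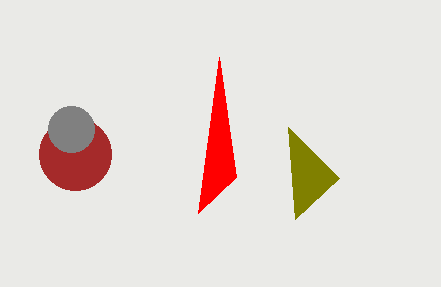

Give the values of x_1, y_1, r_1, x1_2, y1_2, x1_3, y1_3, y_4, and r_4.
x_1 = 75, y_1 = 154, r_1 = 36, x1_2 = 236, y1_2 = 177, x1_3 = 288, y1_3 = 127, y_4 = 129, r_4 = 23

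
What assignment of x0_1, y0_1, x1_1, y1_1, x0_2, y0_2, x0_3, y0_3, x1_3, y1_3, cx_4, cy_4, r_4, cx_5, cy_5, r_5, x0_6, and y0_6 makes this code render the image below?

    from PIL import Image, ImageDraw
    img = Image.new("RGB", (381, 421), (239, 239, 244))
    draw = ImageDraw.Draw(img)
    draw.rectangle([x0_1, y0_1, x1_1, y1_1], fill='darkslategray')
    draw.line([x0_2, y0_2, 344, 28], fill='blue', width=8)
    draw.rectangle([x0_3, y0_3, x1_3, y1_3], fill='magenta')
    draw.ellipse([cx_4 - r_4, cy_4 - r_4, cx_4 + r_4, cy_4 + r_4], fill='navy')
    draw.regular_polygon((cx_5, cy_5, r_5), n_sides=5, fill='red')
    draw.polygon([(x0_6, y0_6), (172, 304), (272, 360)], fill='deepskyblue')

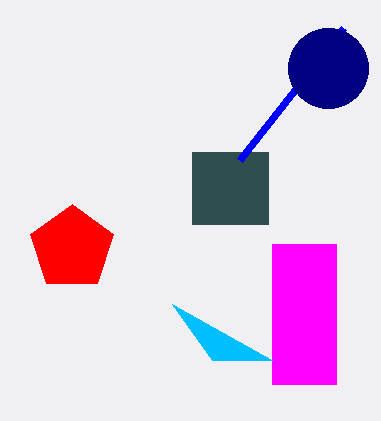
x0_1 = 192
y0_1 = 152
x1_1 = 268
y1_1 = 224
x0_2 = 240
y0_2 = 160
x0_3 = 272
y0_3 = 244
x1_3 = 336
y1_3 = 384
cx_4 = 328
cy_4 = 68
r_4 = 40
cx_5 = 72
cy_5 = 248
r_5 = 44
x0_6 = 212
y0_6 = 360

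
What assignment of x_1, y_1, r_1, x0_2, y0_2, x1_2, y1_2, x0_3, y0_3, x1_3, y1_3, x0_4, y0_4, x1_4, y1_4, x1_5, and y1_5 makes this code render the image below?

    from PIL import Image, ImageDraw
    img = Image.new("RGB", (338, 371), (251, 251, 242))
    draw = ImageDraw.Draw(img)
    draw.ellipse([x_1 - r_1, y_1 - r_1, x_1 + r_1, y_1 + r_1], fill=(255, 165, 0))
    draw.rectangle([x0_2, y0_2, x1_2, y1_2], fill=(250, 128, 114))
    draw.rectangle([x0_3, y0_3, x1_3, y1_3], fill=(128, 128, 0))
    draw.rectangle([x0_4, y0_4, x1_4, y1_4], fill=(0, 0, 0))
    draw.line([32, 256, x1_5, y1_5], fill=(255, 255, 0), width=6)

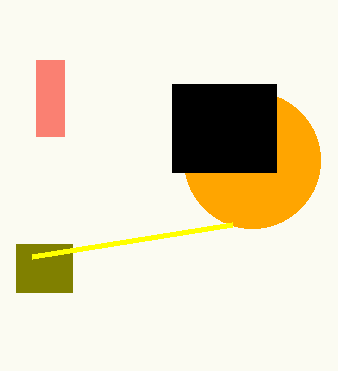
x_1 = 252; y_1 = 160; r_1 = 68; x0_2 = 36; y0_2 = 60; x1_2 = 64; y1_2 = 136; x0_3 = 16; y0_3 = 244; x1_3 = 72; y1_3 = 292; x0_4 = 172; y0_4 = 84; x1_4 = 276; y1_4 = 172; x1_5 = 232; y1_5 = 224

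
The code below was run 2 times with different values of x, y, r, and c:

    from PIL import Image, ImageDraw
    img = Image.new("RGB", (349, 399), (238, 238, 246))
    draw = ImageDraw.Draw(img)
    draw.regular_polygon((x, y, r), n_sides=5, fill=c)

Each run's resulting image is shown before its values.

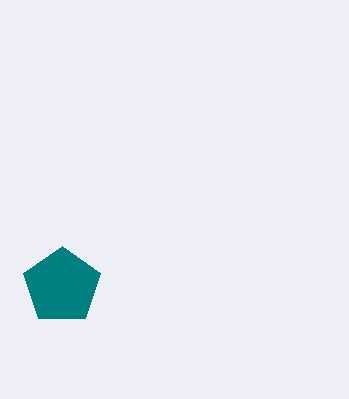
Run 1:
x = 62; y = 286; r = 40; c = 'teal'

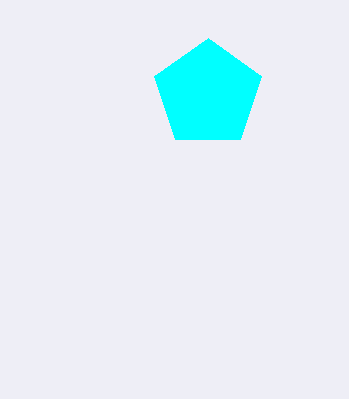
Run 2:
x = 208; y = 94; r = 56; c = 'cyan'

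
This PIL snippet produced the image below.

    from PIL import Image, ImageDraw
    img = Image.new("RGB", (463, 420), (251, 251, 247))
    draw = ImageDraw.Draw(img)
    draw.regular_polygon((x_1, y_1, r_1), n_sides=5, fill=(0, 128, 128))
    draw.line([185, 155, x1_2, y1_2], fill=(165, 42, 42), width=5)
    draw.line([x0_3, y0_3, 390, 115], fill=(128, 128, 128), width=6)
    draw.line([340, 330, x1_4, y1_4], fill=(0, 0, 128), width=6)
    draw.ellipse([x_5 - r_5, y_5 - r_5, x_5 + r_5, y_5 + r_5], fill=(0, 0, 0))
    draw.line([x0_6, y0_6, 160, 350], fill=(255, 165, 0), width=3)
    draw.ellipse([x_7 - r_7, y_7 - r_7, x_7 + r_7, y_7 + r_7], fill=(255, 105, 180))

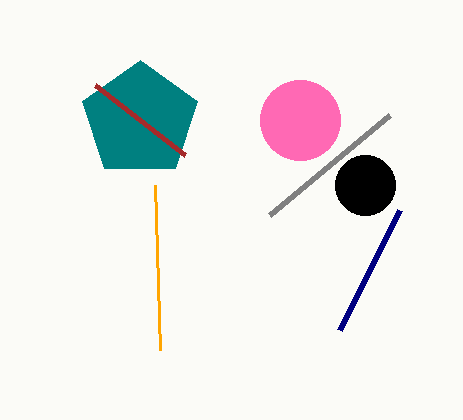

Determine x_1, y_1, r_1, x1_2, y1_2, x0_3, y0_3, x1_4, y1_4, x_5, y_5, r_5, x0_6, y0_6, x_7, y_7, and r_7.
x_1 = 140, y_1 = 120, r_1 = 60, x1_2 = 95, y1_2 = 85, x0_3 = 270, y0_3 = 215, x1_4 = 400, y1_4 = 210, x_5 = 365, y_5 = 185, r_5 = 30, x0_6 = 155, y0_6 = 185, x_7 = 300, y_7 = 120, r_7 = 40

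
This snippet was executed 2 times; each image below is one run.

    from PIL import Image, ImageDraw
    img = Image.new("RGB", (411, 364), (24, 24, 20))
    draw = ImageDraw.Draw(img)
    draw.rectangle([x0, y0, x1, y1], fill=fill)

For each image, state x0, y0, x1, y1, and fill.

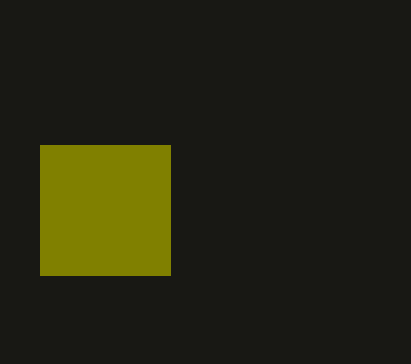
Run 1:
x0 = 40, y0 = 145, x1 = 170, y1 = 275, fill = 'olive'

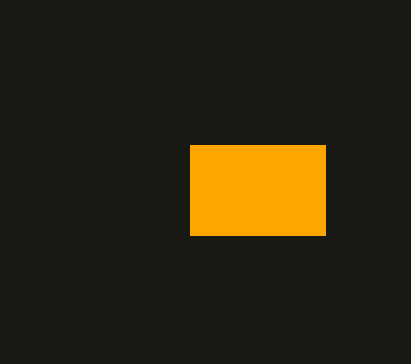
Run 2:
x0 = 190
y0 = 145
x1 = 325
y1 = 235
fill = 'orange'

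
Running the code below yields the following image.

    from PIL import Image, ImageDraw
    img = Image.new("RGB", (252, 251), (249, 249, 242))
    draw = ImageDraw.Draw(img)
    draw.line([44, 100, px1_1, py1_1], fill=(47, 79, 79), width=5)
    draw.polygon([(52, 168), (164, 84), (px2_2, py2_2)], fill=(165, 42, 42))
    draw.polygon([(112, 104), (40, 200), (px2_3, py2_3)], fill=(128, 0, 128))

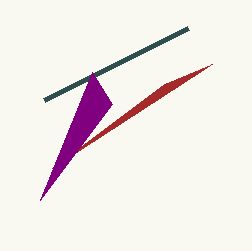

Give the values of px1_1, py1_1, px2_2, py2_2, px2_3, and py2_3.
px1_1 = 188
py1_1 = 28
px2_2 = 212
py2_2 = 64
px2_3 = 92
py2_3 = 72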